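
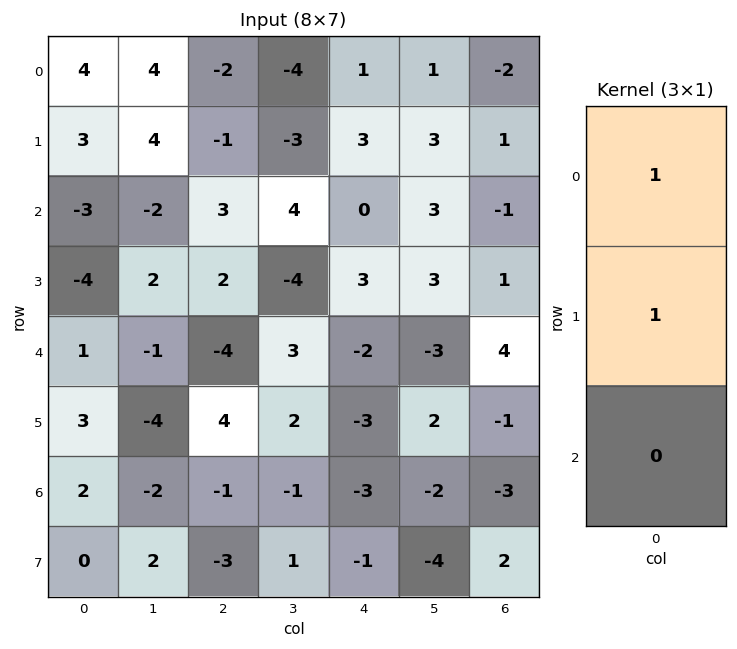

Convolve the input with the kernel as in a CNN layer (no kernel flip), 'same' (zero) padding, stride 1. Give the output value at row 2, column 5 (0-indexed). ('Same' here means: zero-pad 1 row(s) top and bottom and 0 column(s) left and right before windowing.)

6

The receptive field on the zero-padded input at this output position is [3 / 3 / 3]. Elementwise product with the kernel and sum: 3·1 + 3·1.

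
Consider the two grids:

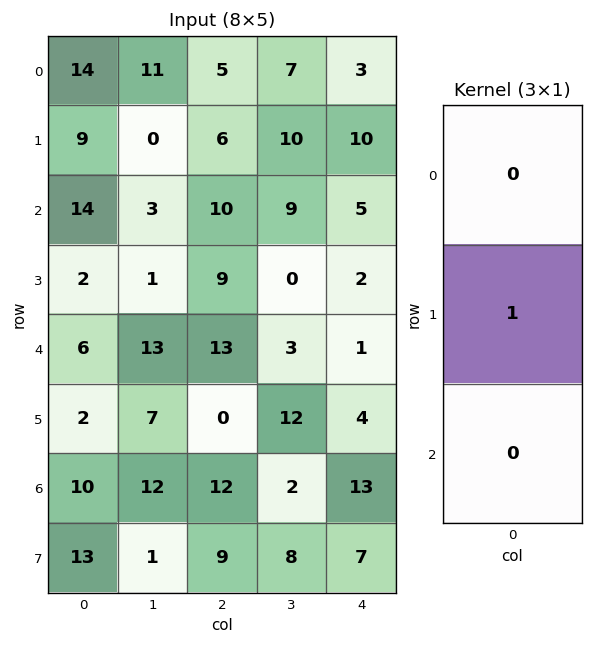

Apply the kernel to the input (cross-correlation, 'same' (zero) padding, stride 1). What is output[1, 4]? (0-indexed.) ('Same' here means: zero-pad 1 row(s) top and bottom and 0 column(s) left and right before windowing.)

The receptive field on the zero-padded input at this output position is [3 / 10 / 5]. Elementwise product with the kernel and sum: 10·1.

10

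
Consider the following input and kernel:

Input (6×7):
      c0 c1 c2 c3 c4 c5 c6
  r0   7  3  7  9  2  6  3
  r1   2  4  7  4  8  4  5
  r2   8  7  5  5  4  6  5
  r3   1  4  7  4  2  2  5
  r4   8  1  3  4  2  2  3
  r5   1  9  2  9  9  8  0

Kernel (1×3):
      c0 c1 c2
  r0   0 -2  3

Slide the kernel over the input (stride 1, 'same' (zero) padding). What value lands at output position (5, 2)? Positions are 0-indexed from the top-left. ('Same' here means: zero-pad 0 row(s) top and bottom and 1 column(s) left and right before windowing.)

23

The receptive field on the zero-padded input at this output position is [9 2 9]. Elementwise product with the kernel and sum: 2·-2 + 9·3.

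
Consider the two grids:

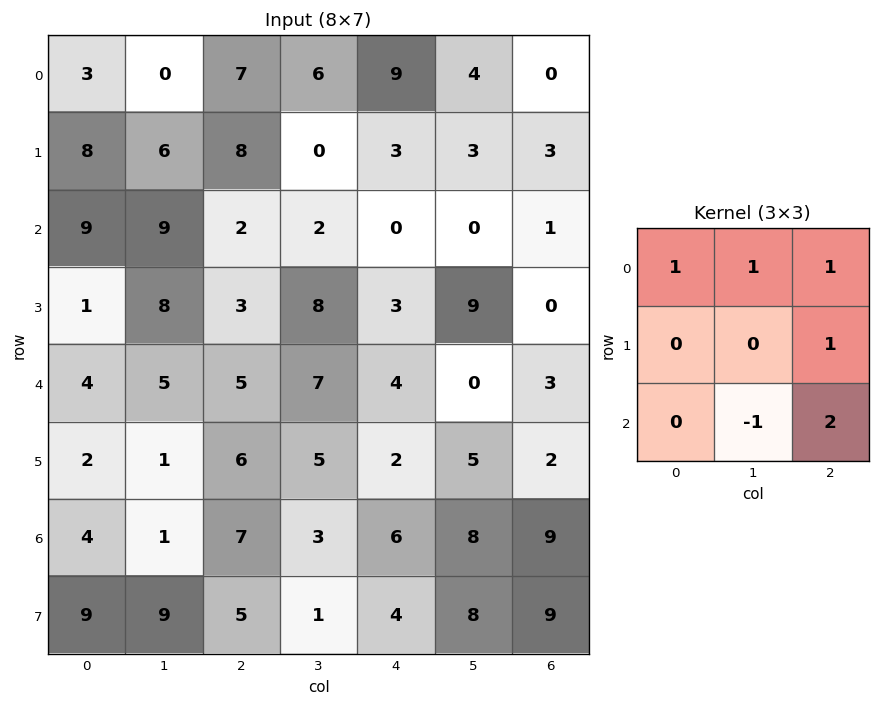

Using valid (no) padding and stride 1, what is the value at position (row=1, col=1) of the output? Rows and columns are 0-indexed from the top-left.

The receptive field on the input at this output position is [6 8 0 / 9 2 2 / 8 3 8]. Elementwise product with the kernel and sum: 6·1 + 8·1 + 0·1 + 2·1 + 3·-1 + 8·2.

29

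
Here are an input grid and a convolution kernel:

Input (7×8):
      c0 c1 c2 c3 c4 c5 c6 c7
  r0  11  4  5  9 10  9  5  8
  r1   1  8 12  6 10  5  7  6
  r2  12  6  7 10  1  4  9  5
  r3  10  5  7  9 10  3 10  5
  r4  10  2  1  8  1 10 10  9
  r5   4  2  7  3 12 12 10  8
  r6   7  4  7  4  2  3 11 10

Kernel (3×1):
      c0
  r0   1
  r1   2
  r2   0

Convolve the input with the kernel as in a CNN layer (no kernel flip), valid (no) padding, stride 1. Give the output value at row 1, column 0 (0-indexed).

The receptive field on the input at this output position is [1 / 12 / 10]. Elementwise product with the kernel and sum: 1·1 + 12·2.

25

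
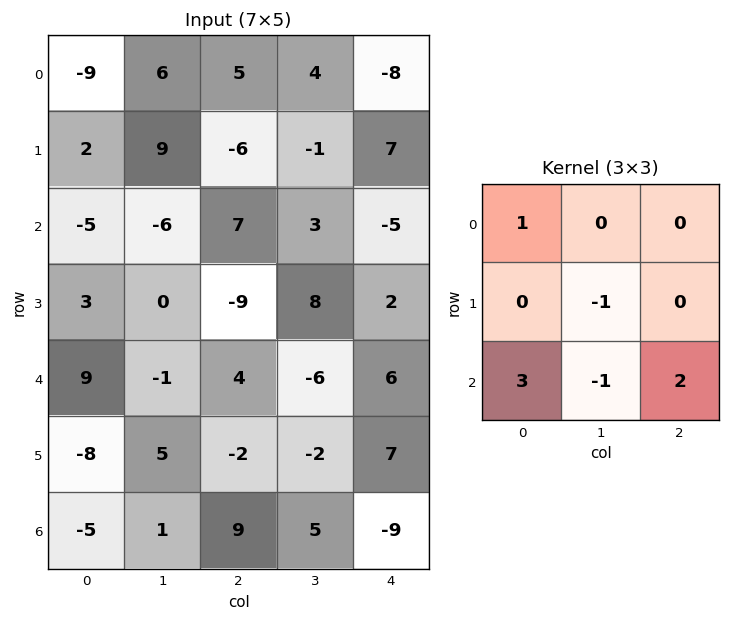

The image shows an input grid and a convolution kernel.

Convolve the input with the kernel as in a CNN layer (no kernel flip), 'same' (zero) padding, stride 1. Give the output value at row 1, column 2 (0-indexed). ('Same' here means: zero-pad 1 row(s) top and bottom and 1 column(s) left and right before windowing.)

The receptive field on the zero-padded input at this output position is [6 5 4 / 9 -6 -1 / -6 7 3]. Elementwise product with the kernel and sum: 6·1 + -6·-1 + -6·3 + 7·-1 + 3·2.

-7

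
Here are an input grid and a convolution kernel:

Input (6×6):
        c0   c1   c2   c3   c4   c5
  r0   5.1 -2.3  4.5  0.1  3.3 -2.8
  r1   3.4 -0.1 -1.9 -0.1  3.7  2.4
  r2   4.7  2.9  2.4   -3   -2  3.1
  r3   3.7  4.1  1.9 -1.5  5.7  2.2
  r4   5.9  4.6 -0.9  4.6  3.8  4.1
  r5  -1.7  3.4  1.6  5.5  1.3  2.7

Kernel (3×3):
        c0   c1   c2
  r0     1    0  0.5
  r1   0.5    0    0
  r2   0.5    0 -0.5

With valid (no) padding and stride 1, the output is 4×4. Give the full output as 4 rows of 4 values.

Output[0,0]: The receptive field on the input at this output position is [5.1 -2.3 4.5 / 3.4 -0.1 -1.9 / 4.7 2.9 2.4]. Elementwise product with the kernel and sum: 5.1·1 + 4.5·0.5 + 3.4·0.5 + 4.7·0.5 + 2.4·-0.5.
Output[0,1]: The receptive field on the input at this output position is [-2.3 4.5 0.1 / -0.1 -1.9 -0.1 / 2.9 2.4 -3]. Elementwise product with the kernel and sum: -2.3·1 + 0.1·0.5 + -0.1·0.5 + 2.9·0.5 + -3·-0.5.

10.2 0.65 7.4 -4.4
5.7 4.1 -0.75 -2.25
11.15 3.45 -0 -1.95
5.95 4.6 4.45 3.3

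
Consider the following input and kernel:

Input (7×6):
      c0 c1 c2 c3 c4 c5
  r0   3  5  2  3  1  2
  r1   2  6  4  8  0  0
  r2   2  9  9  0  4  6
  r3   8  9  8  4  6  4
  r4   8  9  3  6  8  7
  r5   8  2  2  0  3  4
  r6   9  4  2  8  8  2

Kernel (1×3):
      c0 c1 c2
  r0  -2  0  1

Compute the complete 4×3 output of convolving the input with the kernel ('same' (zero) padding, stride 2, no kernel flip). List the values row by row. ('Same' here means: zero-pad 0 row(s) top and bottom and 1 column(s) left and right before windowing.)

5 -7 -4
9 -18 6
9 -12 -5
4 0 -14

Output[0,0]: The receptive field on the zero-padded input at this output position is [0 3 5]. Elementwise product with the kernel and sum: 0·-2 + 5·1.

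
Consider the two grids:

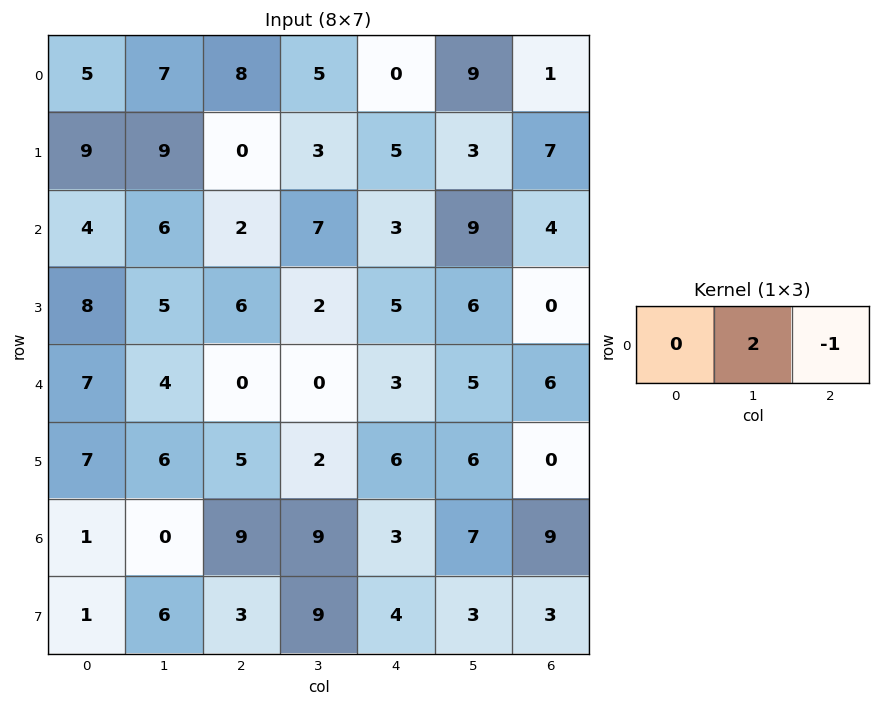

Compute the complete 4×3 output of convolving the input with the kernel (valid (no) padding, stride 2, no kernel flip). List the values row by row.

Output[0,0]: The receptive field on the input at this output position is [5 7 8]. Elementwise product with the kernel and sum: 7·2 + 8·-1.
Output[0,1]: The receptive field on the input at this output position is [8 5 0]. Elementwise product with the kernel and sum: 5·2 + 0·-1.

6 10 17
10 11 14
8 -3 4
-9 15 5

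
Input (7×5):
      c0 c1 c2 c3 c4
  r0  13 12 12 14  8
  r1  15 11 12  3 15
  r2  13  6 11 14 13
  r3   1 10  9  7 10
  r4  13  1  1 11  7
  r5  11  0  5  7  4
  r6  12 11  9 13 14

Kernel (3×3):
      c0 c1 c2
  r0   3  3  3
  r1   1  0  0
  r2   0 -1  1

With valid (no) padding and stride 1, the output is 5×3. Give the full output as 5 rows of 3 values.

131 128 113
126 82 104
91 113 119
78 81 76
54 43 63

Output[0,0]: The receptive field on the input at this output position is [13 12 12 / 15 11 12 / 13 6 11]. Elementwise product with the kernel and sum: 13·3 + 12·3 + 12·3 + 15·1 + 6·-1 + 11·1.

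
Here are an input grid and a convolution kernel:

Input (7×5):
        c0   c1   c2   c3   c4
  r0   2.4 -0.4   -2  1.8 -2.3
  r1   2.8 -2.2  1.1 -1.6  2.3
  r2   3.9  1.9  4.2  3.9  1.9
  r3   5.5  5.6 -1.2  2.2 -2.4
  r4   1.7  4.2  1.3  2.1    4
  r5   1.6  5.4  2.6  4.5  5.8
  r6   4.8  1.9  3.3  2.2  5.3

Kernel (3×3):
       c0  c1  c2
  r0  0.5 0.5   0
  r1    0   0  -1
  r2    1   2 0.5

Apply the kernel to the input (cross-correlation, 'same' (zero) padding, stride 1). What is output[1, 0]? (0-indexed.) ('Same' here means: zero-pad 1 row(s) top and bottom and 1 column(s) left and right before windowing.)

12.15

The receptive field on the zero-padded input at this output position is [0 2.4 -0.4 / 0 2.8 -2.2 / 0 3.9 1.9]. Elementwise product with the kernel and sum: 0·0.5 + 2.4·0.5 + -2.2·-1 + 0·1 + 3.9·2 + 1.9·0.5.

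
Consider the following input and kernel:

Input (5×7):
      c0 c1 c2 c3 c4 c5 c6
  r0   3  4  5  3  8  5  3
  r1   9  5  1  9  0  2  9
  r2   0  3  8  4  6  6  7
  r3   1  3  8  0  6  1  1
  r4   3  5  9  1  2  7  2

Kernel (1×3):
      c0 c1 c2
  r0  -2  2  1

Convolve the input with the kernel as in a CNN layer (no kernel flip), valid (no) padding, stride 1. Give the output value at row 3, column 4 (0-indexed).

-9

The receptive field on the input at this output position is [6 1 1]. Elementwise product with the kernel and sum: 6·-2 + 1·2 + 1·1.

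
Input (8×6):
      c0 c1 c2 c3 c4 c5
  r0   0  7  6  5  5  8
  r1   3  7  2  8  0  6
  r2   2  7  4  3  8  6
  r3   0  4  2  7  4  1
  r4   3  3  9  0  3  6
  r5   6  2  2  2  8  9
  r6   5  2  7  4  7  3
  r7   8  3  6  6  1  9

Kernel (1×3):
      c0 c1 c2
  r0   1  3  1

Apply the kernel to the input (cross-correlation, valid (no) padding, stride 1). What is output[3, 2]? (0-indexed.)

27

The receptive field on the input at this output position is [2 7 4]. Elementwise product with the kernel and sum: 2·1 + 7·3 + 4·1.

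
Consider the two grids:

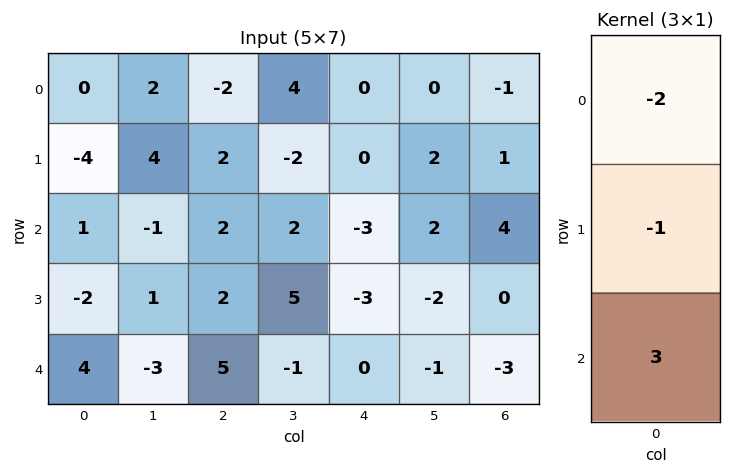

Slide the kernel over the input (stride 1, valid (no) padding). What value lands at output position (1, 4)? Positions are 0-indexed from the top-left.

-6

The receptive field on the input at this output position is [0 / -3 / -3]. Elementwise product with the kernel and sum: 0·-2 + -3·-1 + -3·3.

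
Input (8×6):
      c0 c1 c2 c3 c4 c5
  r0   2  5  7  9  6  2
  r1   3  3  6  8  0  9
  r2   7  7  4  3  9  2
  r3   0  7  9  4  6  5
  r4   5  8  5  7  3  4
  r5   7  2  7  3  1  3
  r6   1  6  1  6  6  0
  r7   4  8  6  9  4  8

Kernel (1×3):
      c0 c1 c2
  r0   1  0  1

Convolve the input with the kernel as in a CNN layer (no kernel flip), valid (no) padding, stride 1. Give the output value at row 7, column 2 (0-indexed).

The receptive field on the input at this output position is [6 9 4]. Elementwise product with the kernel and sum: 6·1 + 4·1.

10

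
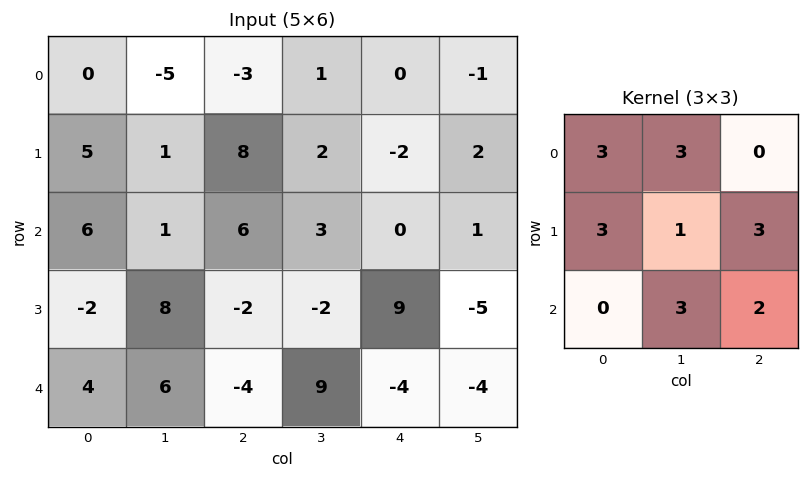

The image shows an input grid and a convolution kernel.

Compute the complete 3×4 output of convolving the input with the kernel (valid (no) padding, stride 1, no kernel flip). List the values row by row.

40 17 23 15
75 35 63 29
27 43 65 -23

Output[0,0]: The receptive field on the input at this output position is [0 -5 -3 / 5 1 8 / 6 1 6]. Elementwise product with the kernel and sum: 0·3 + -5·3 + 5·3 + 1·1 + 8·3 + 1·3 + 6·2.
Output[0,1]: The receptive field on the input at this output position is [-5 -3 1 / 1 8 2 / 1 6 3]. Elementwise product with the kernel and sum: -5·3 + -3·3 + 1·3 + 8·1 + 2·3 + 6·3 + 3·2.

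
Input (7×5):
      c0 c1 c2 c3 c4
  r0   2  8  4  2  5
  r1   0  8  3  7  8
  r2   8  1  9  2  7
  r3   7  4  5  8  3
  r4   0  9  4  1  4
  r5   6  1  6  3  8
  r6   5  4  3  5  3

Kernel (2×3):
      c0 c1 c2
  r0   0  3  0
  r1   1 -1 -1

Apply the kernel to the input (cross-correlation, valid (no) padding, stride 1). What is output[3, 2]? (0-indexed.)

23

The receptive field on the input at this output position is [5 8 3 / 4 1 4]. Elementwise product with the kernel and sum: 8·3 + 4·1 + 1·-1 + 4·-1.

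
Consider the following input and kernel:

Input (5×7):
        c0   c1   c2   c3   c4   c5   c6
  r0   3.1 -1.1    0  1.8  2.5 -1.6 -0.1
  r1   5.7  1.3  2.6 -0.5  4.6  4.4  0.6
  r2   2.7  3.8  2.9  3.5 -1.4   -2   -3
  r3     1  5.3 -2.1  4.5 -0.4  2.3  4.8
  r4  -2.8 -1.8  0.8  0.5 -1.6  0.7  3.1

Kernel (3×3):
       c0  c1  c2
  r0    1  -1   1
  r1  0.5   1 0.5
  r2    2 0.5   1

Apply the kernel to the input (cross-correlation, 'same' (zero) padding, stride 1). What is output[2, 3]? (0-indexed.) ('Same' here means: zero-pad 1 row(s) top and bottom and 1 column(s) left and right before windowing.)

9.6

The receptive field on the zero-padded input at this output position is [2.6 -0.5 4.6 / 2.9 3.5 -1.4 / -2.1 4.5 -0.4]. Elementwise product with the kernel and sum: 2.6·1 + -0.5·-1 + 4.6·1 + 2.9·0.5 + 3.5·1 + -1.4·0.5 + -2.1·2 + 4.5·0.5 + -0.4·1.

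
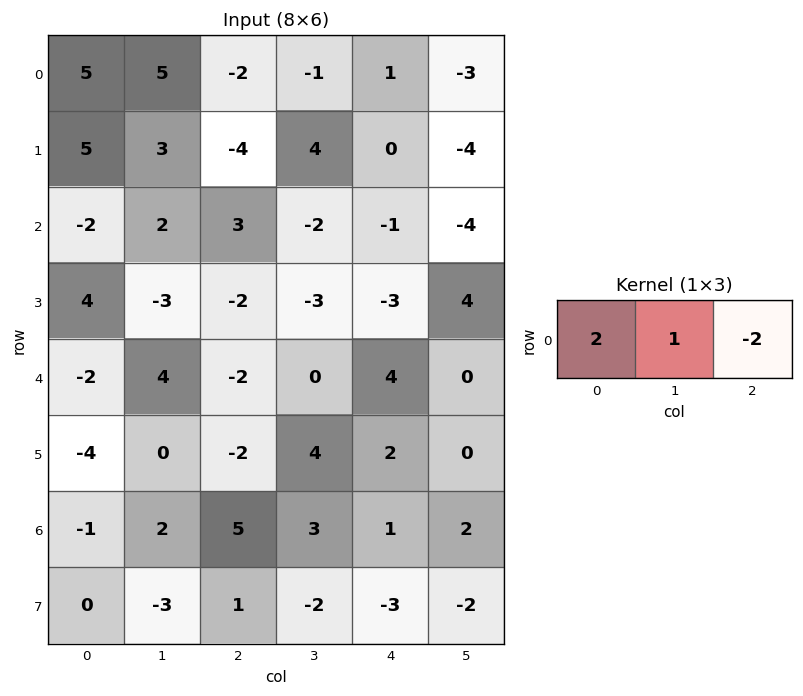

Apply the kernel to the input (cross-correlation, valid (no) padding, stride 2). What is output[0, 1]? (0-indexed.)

-7

The receptive field on the input at this output position is [-2 -1 1]. Elementwise product with the kernel and sum: -2·2 + -1·1 + 1·-2.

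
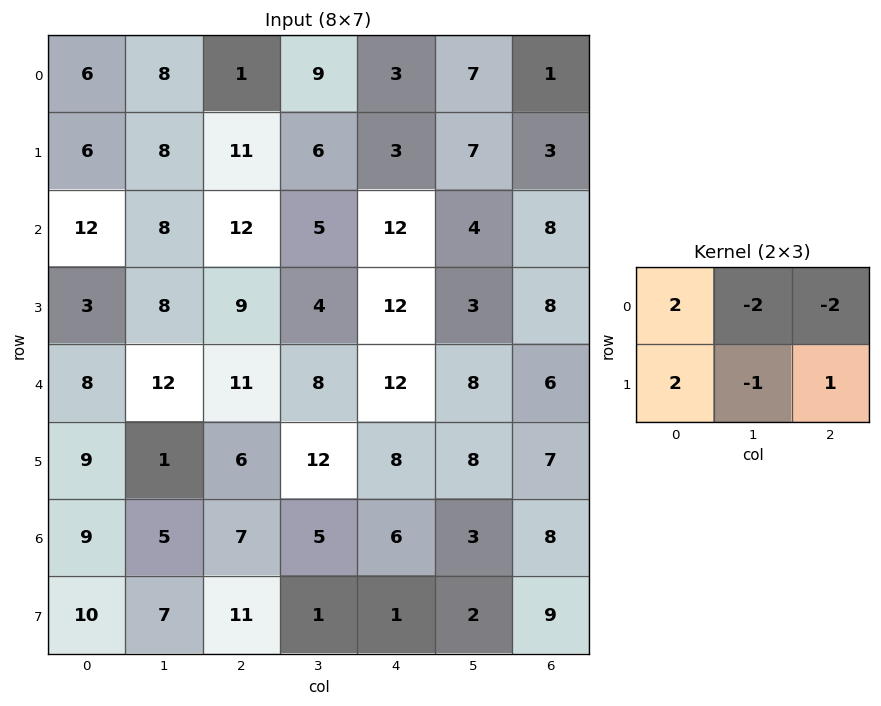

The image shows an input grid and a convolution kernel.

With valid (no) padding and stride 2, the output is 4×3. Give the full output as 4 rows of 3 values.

Output[0,0]: The receptive field on the input at this output position is [6 8 1 / 6 8 11]. Elementwise product with the kernel and sum: 6·2 + 8·-2 + 1·-2 + 6·2 + 8·-1 + 11·1.

9 -3 -8
-9 16 29
-7 -10 11
18 14 -1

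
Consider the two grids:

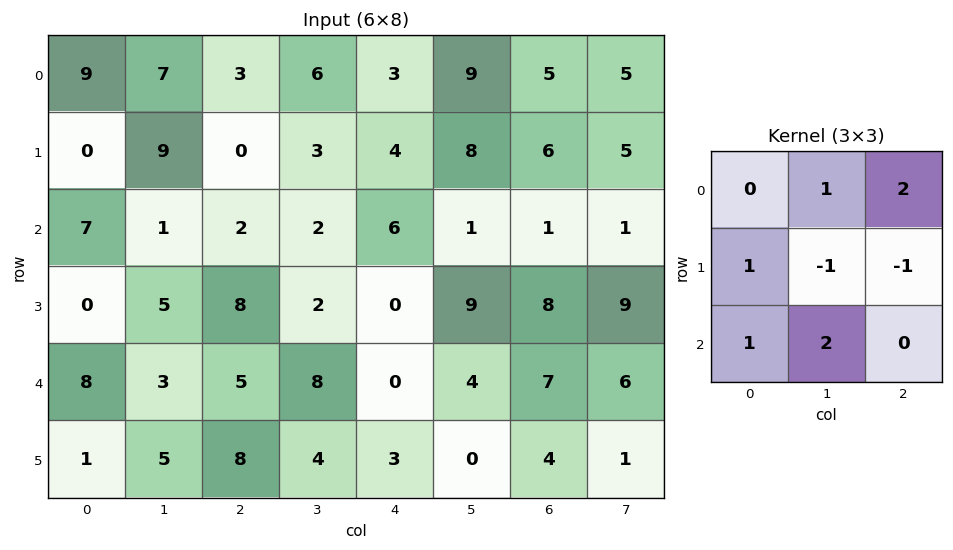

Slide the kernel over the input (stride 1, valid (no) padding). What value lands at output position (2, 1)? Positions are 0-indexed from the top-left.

14

The receptive field on the input at this output position is [1 2 2 / 5 8 2 / 3 5 8]. Elementwise product with the kernel and sum: 2·1 + 2·2 + 5·1 + 8·-1 + 2·-1 + 3·1 + 5·2.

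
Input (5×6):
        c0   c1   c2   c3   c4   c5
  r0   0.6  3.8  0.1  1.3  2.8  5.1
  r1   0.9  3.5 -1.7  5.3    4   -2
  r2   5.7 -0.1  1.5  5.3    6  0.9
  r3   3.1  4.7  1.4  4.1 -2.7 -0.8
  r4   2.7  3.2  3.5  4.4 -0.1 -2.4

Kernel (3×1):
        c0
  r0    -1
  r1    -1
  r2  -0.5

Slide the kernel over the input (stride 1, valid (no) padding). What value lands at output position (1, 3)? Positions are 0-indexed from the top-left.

The receptive field on the input at this output position is [5.3 / 5.3 / 4.1]. Elementwise product with the kernel and sum: 5.3·-1 + 5.3·-1 + 4.1·-0.5.

-12.65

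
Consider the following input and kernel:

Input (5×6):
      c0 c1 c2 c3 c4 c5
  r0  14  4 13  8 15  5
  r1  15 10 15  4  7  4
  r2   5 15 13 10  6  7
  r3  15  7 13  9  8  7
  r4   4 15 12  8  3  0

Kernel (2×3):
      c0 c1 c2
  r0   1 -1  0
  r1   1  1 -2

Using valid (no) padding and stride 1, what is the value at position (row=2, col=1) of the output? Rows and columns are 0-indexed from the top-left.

4

The receptive field on the input at this output position is [15 13 10 / 7 13 9]. Elementwise product with the kernel and sum: 15·1 + 13·-1 + 7·1 + 13·1 + 9·-2.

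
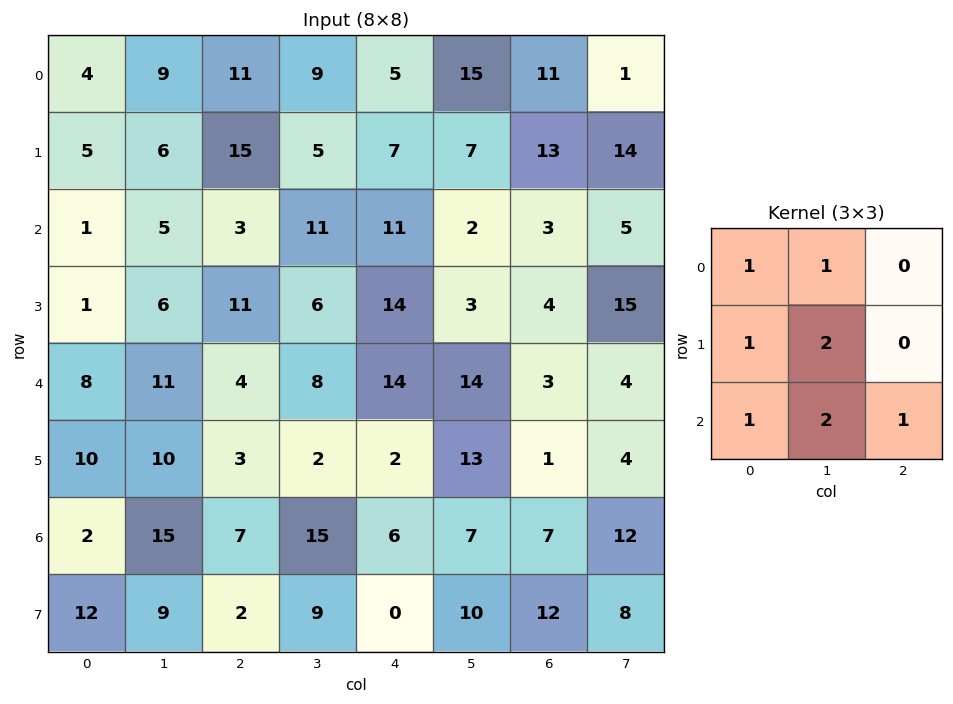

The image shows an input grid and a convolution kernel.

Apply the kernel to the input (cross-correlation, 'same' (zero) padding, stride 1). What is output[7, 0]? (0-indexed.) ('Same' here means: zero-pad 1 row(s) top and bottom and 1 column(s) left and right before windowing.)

26

The receptive field on the zero-padded input at this output position is [0 2 15 / 0 12 9 / 0 0 0]. Elementwise product with the kernel and sum: 0·1 + 2·1 + 0·1 + 12·2 + 0·1 + 0·2 + 0·1.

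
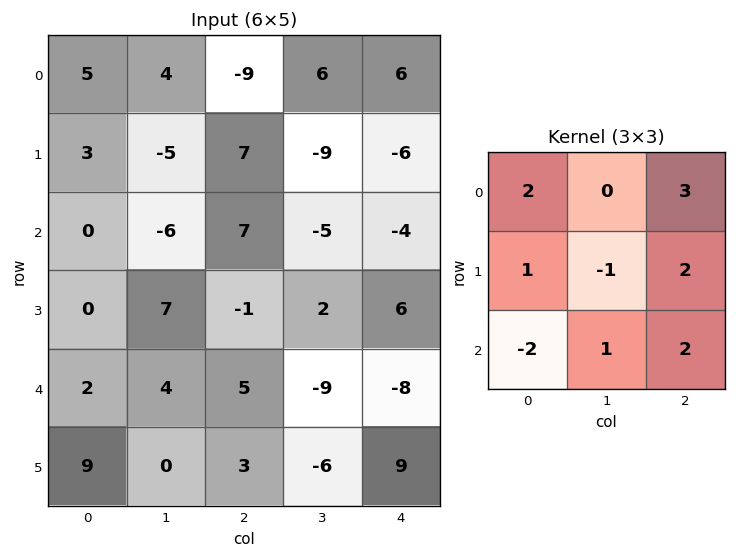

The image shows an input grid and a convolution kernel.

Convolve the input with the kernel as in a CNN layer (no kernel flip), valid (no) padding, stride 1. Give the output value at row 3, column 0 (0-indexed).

-7

The receptive field on the input at this output position is [0 7 -1 / 2 4 5 / 9 0 3]. Elementwise product with the kernel and sum: 0·2 + -1·3 + 2·1 + 4·-1 + 5·2 + 9·-2 + 0·1 + 3·2.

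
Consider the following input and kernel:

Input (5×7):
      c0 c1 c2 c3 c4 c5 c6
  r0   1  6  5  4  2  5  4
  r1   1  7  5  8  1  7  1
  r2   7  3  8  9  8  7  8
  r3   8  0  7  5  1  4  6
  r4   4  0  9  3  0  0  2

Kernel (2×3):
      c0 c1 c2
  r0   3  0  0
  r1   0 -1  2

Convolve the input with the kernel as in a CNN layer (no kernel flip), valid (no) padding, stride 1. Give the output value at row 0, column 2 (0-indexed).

9

The receptive field on the input at this output position is [5 4 2 / 5 8 1]. Elementwise product with the kernel and sum: 5·3 + 8·-1 + 1·2.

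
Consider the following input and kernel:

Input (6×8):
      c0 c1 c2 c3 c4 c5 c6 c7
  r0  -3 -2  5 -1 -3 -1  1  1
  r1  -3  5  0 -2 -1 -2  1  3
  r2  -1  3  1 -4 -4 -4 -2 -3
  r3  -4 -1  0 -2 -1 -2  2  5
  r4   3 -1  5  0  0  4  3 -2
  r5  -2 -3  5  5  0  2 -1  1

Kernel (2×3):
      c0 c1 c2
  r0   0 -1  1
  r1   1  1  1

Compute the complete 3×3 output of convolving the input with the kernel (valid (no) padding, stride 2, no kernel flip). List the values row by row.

Output[0,0]: The receptive field on the input at this output position is [-3 -2 5 / -3 5 0]. Elementwise product with the kernel and sum: -2·-1 + 5·1 + -3·1 + 5·1 + 0·1.

9 -5 0
-7 -3 1
6 10 0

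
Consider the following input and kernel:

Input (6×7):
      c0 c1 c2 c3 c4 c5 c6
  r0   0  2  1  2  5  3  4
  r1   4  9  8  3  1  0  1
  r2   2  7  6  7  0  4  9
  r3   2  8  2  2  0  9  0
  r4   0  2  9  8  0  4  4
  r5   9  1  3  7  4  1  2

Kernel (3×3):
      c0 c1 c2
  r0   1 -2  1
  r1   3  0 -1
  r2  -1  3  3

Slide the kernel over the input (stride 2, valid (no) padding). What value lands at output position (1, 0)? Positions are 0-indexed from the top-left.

The receptive field on the input at this output position is [2 7 6 / 2 8 2 / 0 2 9]. Elementwise product with the kernel and sum: 2·1 + 7·-2 + 6·1 + 2·3 + 2·-1 + 0·-1 + 2·3 + 9·3.

31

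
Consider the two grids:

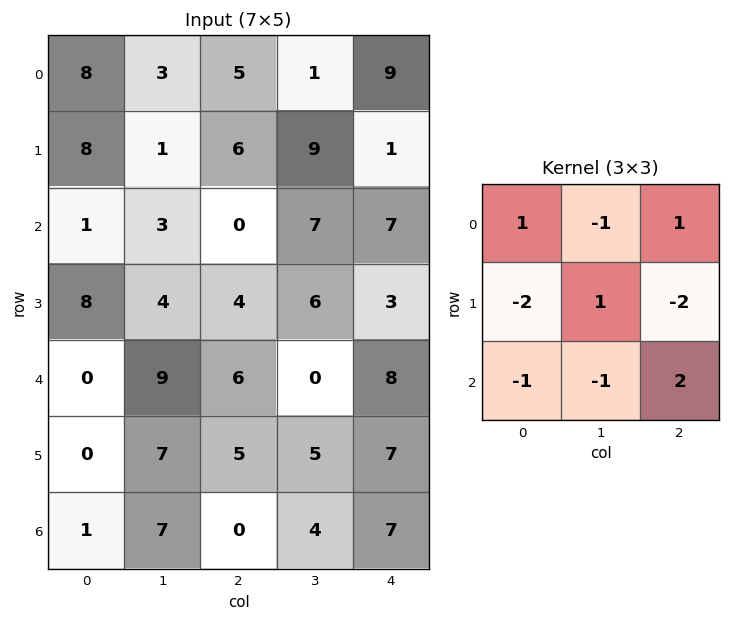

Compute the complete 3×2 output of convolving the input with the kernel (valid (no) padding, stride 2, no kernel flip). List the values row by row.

Output[0,0]: The receptive field on the input at this output position is [8 3 5 / 8 1 6 / 1 3 0]. Elementwise product with the kernel and sum: 8·1 + 3·-1 + 5·1 + 8·-2 + 1·1 + 6·-2 + 1·-1 + 3·-1 + 0·2.

-21 15
-19 2
-14 5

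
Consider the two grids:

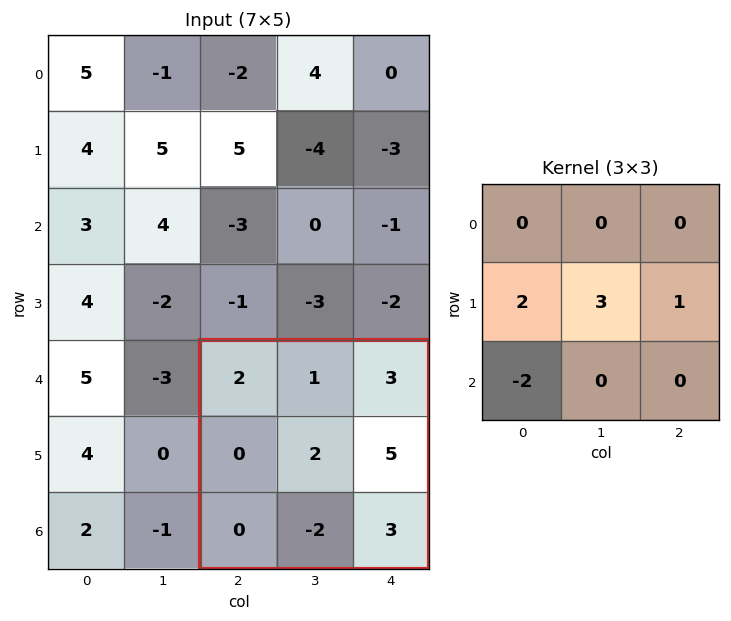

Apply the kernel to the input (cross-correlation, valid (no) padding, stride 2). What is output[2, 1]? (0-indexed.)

The receptive field on the input at this output position is [2 1 3 / 0 2 5 / 0 -2 3]. Elementwise product with the kernel and sum: 0·2 + 2·3 + 5·1 + 0·-2.

11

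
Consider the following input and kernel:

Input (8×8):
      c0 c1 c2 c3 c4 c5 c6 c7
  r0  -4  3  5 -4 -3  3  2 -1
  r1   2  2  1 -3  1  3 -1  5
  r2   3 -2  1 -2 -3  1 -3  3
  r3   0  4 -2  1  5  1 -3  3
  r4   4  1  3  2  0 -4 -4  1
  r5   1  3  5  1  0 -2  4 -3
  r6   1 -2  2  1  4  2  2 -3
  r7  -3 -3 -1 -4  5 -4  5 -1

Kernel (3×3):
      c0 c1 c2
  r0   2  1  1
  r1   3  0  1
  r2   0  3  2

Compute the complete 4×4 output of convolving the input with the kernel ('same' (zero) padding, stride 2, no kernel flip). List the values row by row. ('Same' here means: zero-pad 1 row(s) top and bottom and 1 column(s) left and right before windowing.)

13 2 0 15
10 -10 10 13
14 29 6 -3
-13 -4 12 13

Output[0,0]: The receptive field on the zero-padded input at this output position is [0 0 0 / 0 -4 3 / 0 2 2]. Elementwise product with the kernel and sum: 0·2 + 0·1 + 0·1 + 0·3 + 3·1 + 2·3 + 2·2.
Output[0,1]: The receptive field on the zero-padded input at this output position is [0 0 0 / 3 5 -4 / 2 1 -3]. Elementwise product with the kernel and sum: 0·2 + 0·1 + 0·1 + 3·3 + -4·1 + 1·3 + -3·2.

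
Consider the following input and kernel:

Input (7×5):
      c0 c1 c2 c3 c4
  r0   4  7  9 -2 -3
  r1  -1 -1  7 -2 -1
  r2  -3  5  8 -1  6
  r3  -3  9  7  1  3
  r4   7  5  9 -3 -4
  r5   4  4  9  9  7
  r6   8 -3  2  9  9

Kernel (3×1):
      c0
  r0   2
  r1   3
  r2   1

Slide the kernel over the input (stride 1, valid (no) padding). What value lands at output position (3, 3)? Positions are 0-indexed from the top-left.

The receptive field on the input at this output position is [1 / -3 / 9]. Elementwise product with the kernel and sum: 1·2 + -3·3 + 9·1.

2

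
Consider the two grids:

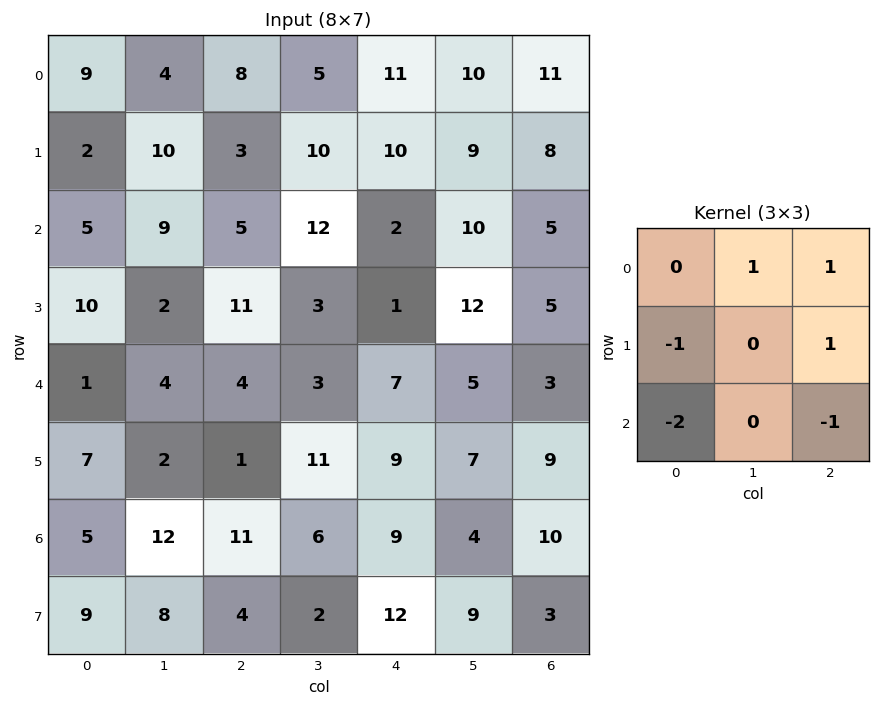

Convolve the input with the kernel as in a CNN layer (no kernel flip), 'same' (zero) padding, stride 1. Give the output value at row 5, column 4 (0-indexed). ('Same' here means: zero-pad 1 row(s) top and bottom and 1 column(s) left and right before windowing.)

The receptive field on the zero-padded input at this output position is [3 7 5 / 11 9 7 / 6 9 4]. Elementwise product with the kernel and sum: 7·1 + 5·1 + 11·-1 + 7·1 + 6·-2 + 4·-1.

-8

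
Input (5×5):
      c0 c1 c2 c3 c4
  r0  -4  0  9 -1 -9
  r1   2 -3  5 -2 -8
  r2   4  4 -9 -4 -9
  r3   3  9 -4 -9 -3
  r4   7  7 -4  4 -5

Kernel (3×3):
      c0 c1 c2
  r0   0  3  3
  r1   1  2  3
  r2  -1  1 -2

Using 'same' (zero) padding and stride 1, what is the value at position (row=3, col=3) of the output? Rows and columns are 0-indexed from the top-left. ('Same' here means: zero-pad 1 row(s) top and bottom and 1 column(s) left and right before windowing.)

The receptive field on the zero-padded input at this output position is [-9 -4 -9 / -4 -9 -3 / -4 4 -5]. Elementwise product with the kernel and sum: -4·3 + -9·3 + -4·1 + -9·2 + -3·3 + -4·-1 + 4·1 + -5·-2.

-52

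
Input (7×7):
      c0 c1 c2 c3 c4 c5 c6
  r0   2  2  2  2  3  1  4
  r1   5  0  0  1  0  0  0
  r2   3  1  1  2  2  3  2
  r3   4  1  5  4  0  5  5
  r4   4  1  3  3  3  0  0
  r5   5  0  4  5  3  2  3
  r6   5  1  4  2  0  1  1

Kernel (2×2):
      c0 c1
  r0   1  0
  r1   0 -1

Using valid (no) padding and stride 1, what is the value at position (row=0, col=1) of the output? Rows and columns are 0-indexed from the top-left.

2

The receptive field on the input at this output position is [2 2 / 0 0]. Elementwise product with the kernel and sum: 2·1 + 0·-1.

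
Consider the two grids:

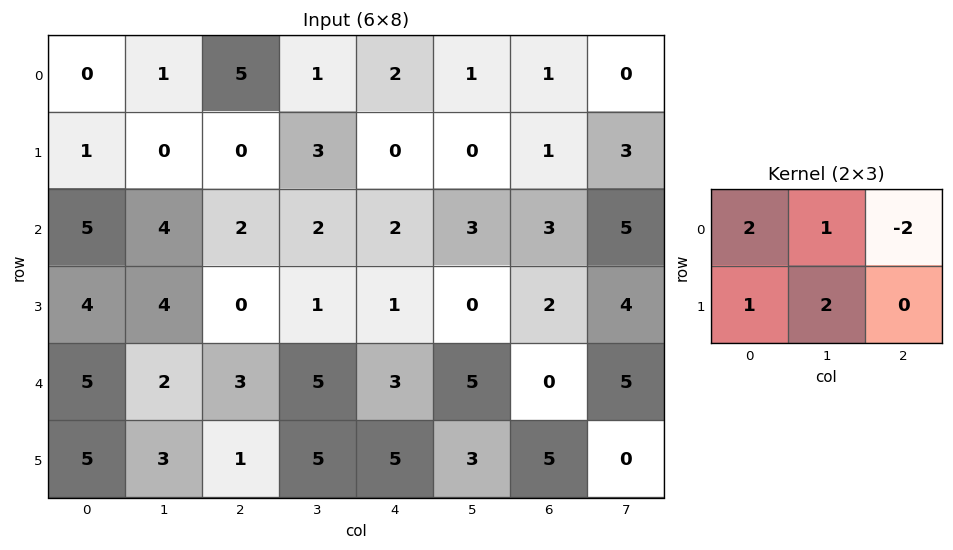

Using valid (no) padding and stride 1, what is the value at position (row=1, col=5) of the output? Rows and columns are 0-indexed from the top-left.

The receptive field on the input at this output position is [0 1 3 / 3 3 5]. Elementwise product with the kernel and sum: 0·2 + 1·1 + 3·-2 + 3·1 + 3·2.

4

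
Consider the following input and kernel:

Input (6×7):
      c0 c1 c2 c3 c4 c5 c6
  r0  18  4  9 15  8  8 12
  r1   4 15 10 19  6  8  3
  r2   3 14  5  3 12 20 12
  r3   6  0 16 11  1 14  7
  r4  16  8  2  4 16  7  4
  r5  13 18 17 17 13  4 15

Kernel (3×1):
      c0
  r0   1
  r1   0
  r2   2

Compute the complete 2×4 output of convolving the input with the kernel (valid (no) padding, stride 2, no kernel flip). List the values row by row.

24 19 32 36
35 9 44 20

Output[0,0]: The receptive field on the input at this output position is [18 / 4 / 3]. Elementwise product with the kernel and sum: 18·1 + 3·2.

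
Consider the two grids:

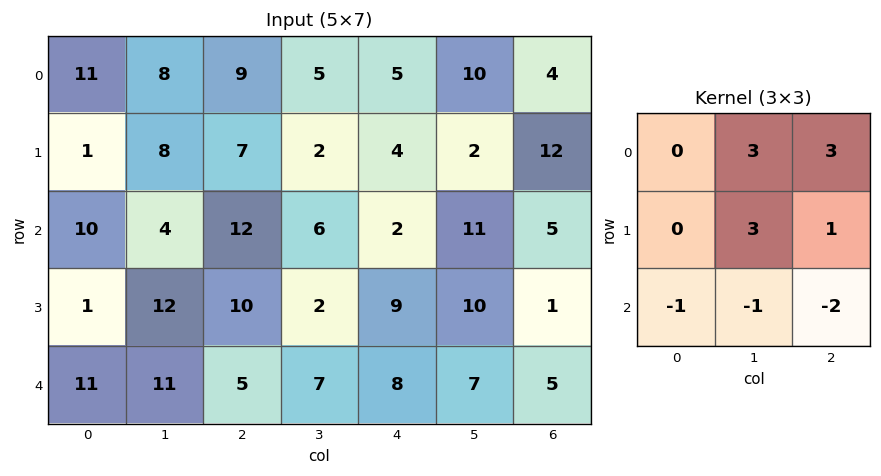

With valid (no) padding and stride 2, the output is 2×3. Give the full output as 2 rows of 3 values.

44 18 37
62 11 54

Output[0,0]: The receptive field on the input at this output position is [11 8 9 / 1 8 7 / 10 4 12]. Elementwise product with the kernel and sum: 8·3 + 9·3 + 8·3 + 7·1 + 10·-1 + 4·-1 + 12·-2.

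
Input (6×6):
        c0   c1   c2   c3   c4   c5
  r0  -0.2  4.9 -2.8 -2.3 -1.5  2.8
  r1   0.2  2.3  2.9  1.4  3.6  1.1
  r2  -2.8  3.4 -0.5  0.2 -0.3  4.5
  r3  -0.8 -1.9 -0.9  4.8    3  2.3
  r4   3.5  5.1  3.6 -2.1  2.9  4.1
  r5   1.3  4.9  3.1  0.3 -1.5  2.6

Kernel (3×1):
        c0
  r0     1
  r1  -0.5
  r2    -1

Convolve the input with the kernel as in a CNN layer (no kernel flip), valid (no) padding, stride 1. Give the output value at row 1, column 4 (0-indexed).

0.75

The receptive field on the input at this output position is [3.6 / -0.3 / 3]. Elementwise product with the kernel and sum: 3.6·1 + -0.3·-0.5 + 3·-1.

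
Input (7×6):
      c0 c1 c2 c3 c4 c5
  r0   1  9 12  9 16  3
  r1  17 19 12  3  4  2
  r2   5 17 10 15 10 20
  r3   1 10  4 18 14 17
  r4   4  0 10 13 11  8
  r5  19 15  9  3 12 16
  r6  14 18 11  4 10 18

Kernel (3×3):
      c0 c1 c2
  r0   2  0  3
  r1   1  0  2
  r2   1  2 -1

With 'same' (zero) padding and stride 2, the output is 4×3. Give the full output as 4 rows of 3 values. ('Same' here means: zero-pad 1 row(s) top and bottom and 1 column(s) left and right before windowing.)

33 67 24
83 94 96
53 130 127
81 65 94

Output[0,0]: The receptive field on the zero-padded input at this output position is [0 0 0 / 0 1 9 / 0 17 19]. Elementwise product with the kernel and sum: 0·2 + 0·3 + 0·1 + 9·2 + 0·1 + 17·2 + 19·-1.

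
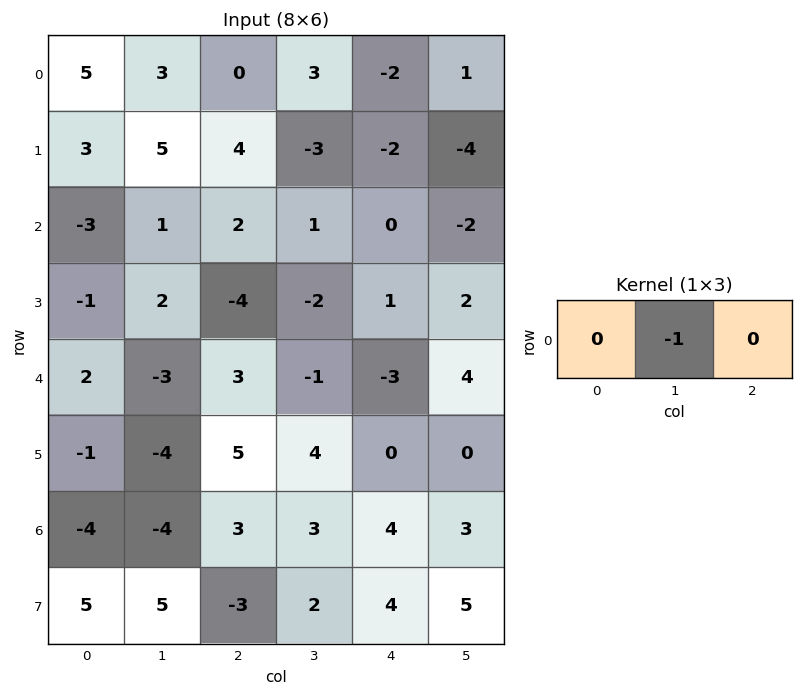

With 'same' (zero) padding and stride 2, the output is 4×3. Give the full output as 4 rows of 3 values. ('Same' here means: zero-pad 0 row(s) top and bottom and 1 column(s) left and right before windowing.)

Output[0,0]: The receptive field on the zero-padded input at this output position is [0 5 3]. Elementwise product with the kernel and sum: 5·-1.
Output[0,1]: The receptive field on the zero-padded input at this output position is [3 0 3]. Elementwise product with the kernel and sum: 0·-1.

-5 0 2
3 -2 0
-2 -3 3
4 -3 -4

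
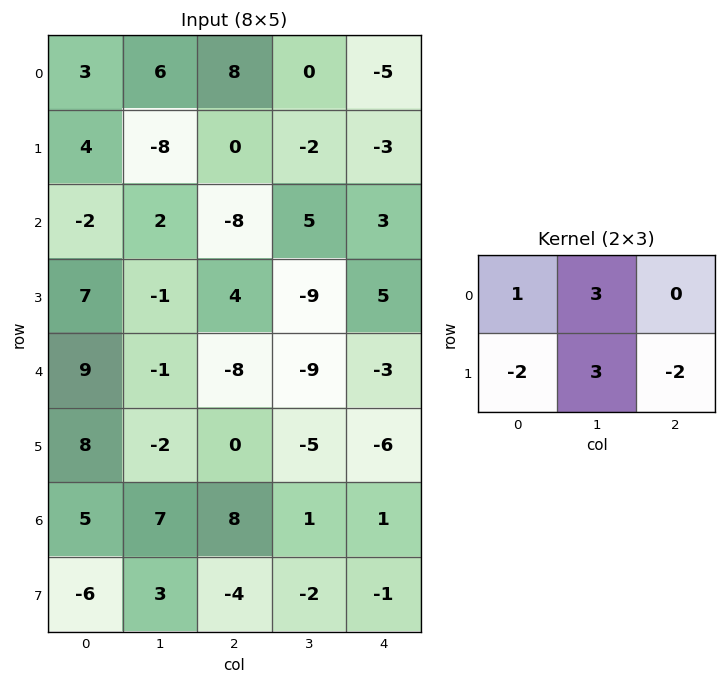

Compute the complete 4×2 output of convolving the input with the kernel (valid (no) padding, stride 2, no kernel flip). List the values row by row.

Output[0,0]: The receptive field on the input at this output position is [3 6 8 / 4 -8 0]. Elementwise product with the kernel and sum: 3·1 + 6·3 + 4·-2 + -8·3 + 0·-2.

-11 8
-21 -38
-16 -38
55 15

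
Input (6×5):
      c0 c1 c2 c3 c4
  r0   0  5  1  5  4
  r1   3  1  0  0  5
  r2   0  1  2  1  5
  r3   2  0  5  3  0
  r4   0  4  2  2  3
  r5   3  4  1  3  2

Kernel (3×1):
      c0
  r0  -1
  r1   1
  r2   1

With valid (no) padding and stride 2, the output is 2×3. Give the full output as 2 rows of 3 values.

3 1 6
2 5 -2

Output[0,0]: The receptive field on the input at this output position is [0 / 3 / 0]. Elementwise product with the kernel and sum: 0·-1 + 3·1 + 0·1.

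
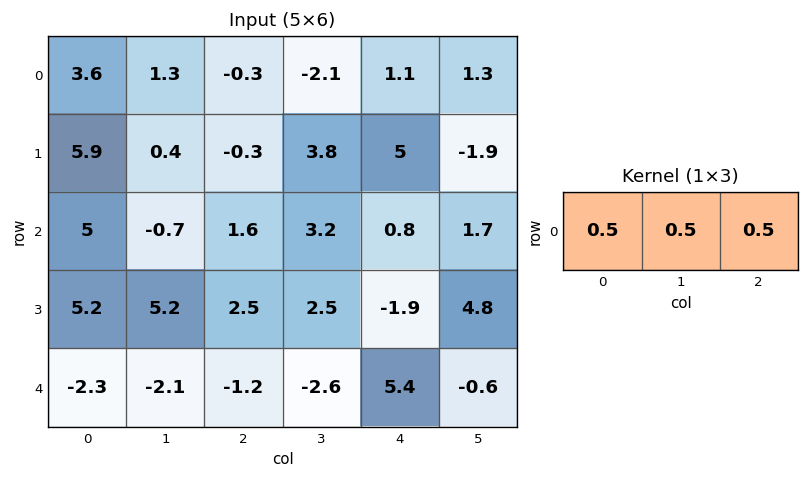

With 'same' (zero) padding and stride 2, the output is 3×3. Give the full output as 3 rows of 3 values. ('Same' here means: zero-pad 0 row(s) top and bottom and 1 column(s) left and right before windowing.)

2.45 -0.55 0.15
2.15 2.05 2.85
-2.2 -2.95 1.1

Output[0,0]: The receptive field on the zero-padded input at this output position is [0 3.6 1.3]. Elementwise product with the kernel and sum: 0·0.5 + 3.6·0.5 + 1.3·0.5.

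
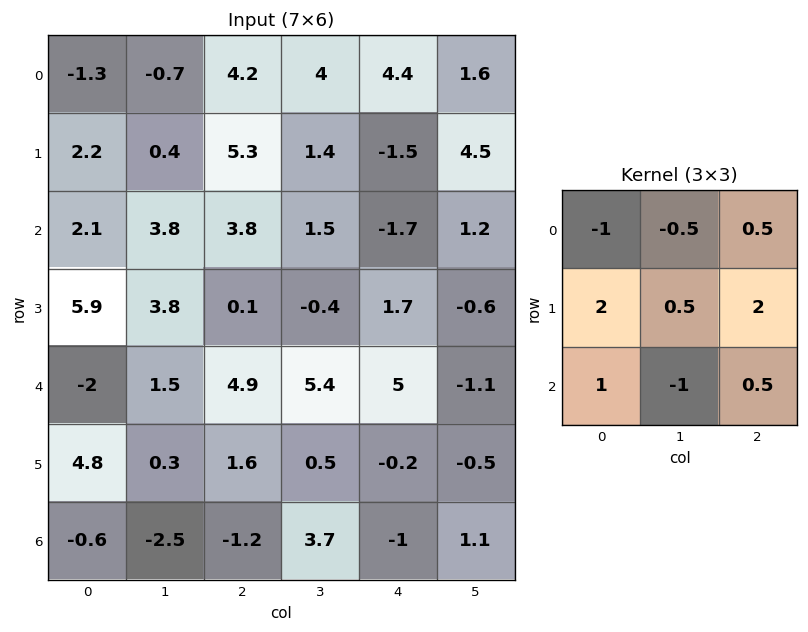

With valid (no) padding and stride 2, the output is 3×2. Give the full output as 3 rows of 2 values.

Output[0,0]: The receptive field on the input at this output position is [-1.3 -0.7 4.2 / 2.2 0.4 5.3 / 2.1 3.8 3.8]. Elementwise product with the kernel and sum: -1.3·-1 + -0.7·-0.5 + 4.2·0.5 + 2.2·2 + 0.4·0.5 + 5.3·2 + 2.1·1 + 3.8·-1 + 3.8·0.5.

19.15 5.75
10.75 0
17.95 -7.45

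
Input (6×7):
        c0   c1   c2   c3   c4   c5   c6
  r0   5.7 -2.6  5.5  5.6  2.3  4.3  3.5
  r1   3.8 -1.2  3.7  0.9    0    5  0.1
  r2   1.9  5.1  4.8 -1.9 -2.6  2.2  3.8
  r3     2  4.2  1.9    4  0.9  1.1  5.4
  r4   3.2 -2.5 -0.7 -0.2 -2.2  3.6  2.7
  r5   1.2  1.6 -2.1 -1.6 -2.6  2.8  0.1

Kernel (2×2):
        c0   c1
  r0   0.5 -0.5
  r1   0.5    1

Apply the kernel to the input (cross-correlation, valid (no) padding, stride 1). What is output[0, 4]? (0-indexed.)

4

The receptive field on the input at this output position is [2.3 4.3 / 0 5]. Elementwise product with the kernel and sum: 2.3·0.5 + 4.3·-0.5 + 0·0.5 + 5·1.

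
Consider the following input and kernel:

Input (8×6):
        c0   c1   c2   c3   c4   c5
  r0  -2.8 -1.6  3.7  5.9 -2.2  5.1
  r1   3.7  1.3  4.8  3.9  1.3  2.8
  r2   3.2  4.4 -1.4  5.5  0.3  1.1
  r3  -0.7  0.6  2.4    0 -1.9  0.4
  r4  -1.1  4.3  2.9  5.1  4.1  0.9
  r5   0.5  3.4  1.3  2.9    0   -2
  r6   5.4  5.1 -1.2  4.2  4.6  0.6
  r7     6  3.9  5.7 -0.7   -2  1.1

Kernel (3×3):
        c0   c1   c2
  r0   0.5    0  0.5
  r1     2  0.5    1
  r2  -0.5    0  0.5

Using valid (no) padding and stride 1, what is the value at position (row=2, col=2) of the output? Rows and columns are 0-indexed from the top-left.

2.95

The receptive field on the input at this output position is [-1.4 5.5 0.3 / 2.4 0 -1.9 / 2.9 5.1 4.1]. Elementwise product with the kernel and sum: -1.4·0.5 + 0.3·0.5 + 2.4·2 + 0·0.5 + -1.9·1 + 2.9·-0.5 + 4.1·0.5.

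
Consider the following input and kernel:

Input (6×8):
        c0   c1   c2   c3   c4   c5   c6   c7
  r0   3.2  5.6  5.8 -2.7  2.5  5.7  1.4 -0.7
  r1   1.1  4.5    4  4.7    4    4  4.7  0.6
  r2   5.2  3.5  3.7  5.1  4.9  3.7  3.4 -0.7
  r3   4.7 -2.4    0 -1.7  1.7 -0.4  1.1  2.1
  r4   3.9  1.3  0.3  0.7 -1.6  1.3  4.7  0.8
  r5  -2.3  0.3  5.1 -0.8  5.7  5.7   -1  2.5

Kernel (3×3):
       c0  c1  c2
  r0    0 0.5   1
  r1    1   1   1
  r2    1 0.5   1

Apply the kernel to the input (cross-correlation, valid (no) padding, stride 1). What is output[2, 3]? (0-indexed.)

The receptive field on the input at this output position is [5.1 4.9 3.7 / -1.7 1.7 -0.4 / 0.7 -1.6 1.3]. Elementwise product with the kernel and sum: 4.9·0.5 + 3.7·1 + -1.7·1 + 1.7·1 + -0.4·1 + 0.7·1 + -1.6·0.5 + 1.3·1.

6.95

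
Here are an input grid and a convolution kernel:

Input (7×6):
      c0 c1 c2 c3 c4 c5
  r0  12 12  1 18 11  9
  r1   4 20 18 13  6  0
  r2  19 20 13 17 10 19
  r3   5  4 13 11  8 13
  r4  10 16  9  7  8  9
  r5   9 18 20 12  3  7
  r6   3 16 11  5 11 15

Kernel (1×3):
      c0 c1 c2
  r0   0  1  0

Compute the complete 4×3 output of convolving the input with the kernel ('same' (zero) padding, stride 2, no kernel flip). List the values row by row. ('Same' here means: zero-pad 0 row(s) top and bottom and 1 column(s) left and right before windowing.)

Output[0,0]: The receptive field on the zero-padded input at this output position is [0 12 12]. Elementwise product with the kernel and sum: 12·1.

12 1 11
19 13 10
10 9 8
3 11 11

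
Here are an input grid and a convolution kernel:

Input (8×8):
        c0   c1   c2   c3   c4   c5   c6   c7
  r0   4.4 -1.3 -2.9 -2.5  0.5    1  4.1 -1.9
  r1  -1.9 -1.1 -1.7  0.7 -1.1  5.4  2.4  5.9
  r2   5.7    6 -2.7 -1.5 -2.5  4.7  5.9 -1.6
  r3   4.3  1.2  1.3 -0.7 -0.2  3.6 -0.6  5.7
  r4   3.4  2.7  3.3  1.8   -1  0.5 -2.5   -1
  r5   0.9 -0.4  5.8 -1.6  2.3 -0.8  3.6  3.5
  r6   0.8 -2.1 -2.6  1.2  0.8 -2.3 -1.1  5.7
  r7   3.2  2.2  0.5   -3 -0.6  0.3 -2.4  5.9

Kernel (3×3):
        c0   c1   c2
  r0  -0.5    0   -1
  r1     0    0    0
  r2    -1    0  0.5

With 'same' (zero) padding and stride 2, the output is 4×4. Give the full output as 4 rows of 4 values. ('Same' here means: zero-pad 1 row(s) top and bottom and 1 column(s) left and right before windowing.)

-0.55 1.45 2 -2.45
1.7 -1.7 -3.25 -9.35
-1.4 -0.3 -2.05 -4.95
1.5 -1.9 4.75 -0.45

Output[0,0]: The receptive field on the zero-padded input at this output position is [0 0 0 / 0 4.4 -1.3 / 0 -1.9 -1.1]. Elementwise product with the kernel and sum: 0·-0.5 + 0·-1 + 0·-1 + -1.1·0.5.
Output[0,1]: The receptive field on the zero-padded input at this output position is [0 0 0 / -1.3 -2.9 -2.5 / -1.1 -1.7 0.7]. Elementwise product with the kernel and sum: 0·-0.5 + 0·-1 + -1.1·-1 + 0.7·0.5.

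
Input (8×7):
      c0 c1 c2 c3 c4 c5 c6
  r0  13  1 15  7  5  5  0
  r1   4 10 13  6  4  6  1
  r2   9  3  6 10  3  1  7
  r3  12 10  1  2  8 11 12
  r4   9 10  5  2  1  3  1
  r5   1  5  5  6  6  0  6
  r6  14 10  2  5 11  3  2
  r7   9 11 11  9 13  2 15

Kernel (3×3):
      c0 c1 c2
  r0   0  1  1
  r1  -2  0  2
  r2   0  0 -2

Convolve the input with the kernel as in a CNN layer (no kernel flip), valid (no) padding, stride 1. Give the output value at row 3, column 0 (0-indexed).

The receptive field on the input at this output position is [12 10 1 / 9 10 5 / 1 5 5]. Elementwise product with the kernel and sum: 10·1 + 1·1 + 9·-2 + 5·2 + 5·-2.

-7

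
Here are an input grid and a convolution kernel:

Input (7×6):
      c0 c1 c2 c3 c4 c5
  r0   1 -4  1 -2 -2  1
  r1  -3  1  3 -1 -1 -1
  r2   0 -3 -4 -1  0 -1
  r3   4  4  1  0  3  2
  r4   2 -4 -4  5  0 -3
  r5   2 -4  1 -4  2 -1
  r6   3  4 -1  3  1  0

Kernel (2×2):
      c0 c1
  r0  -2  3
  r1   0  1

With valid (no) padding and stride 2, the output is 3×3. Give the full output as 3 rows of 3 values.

Output[0,0]: The receptive field on the input at this output position is [1 -4 / -3 1]. Elementwise product with the kernel and sum: 1·-2 + -4·3 + 1·1.

-13 -9 6
-5 5 -1
-20 19 -10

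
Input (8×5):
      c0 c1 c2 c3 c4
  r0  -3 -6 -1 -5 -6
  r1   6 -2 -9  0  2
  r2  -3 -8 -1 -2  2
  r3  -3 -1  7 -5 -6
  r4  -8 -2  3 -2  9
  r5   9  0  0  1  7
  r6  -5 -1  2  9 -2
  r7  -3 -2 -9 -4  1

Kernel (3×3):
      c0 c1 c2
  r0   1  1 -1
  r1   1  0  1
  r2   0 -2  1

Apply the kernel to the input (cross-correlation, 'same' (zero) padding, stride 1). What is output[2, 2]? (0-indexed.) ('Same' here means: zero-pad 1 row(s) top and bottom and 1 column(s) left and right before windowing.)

The receptive field on the zero-padded input at this output position is [-2 -9 0 / -8 -1 -2 / -1 7 -5]. Elementwise product with the kernel and sum: -2·1 + -9·1 + 0·-1 + -8·1 + -2·1 + 7·-2 + -5·1.

-40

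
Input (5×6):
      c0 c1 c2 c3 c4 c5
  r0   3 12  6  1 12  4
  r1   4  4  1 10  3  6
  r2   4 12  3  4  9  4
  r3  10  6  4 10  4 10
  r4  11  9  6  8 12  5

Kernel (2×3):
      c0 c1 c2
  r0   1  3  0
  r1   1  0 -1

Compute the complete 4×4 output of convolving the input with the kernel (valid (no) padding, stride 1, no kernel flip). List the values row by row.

42 24 7 41
17 15 25 19
46 17 15 31
33 19 28 25

Output[0,0]: The receptive field on the input at this output position is [3 12 6 / 4 4 1]. Elementwise product with the kernel and sum: 3·1 + 12·3 + 4·1 + 1·-1.
Output[0,1]: The receptive field on the input at this output position is [12 6 1 / 4 1 10]. Elementwise product with the kernel and sum: 12·1 + 6·3 + 4·1 + 10·-1.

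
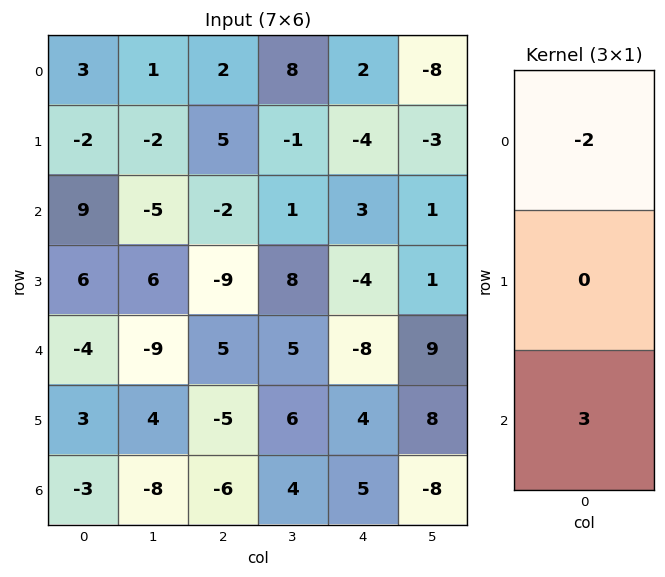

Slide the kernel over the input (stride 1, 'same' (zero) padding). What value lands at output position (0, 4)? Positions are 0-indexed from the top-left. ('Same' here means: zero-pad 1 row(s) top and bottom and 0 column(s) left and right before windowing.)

The receptive field on the zero-padded input at this output position is [0 / 2 / -4]. Elementwise product with the kernel and sum: 0·-2 + -4·3.

-12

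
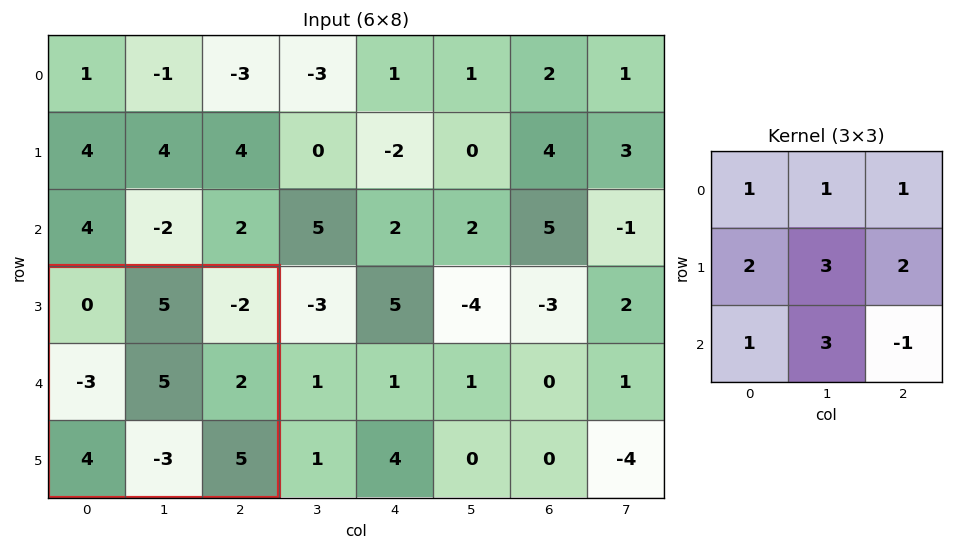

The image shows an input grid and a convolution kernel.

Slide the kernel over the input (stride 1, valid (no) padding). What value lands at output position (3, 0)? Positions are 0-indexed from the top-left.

The receptive field on the input at this output position is [0 5 -2 / -3 5 2 / 4 -3 5]. Elementwise product with the kernel and sum: 0·1 + 5·1 + -2·1 + -3·2 + 5·3 + 2·2 + 4·1 + -3·3 + 5·-1.

6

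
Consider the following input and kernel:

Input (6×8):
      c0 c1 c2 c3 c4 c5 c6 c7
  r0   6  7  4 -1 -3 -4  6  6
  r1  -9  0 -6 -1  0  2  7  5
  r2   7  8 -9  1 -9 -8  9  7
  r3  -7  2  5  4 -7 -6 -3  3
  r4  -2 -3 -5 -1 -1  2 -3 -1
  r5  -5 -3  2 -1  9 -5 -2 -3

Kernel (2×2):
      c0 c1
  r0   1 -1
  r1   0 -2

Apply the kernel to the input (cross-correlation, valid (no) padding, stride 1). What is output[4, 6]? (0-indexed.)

4

The receptive field on the input at this output position is [-3 -1 / -2 -3]. Elementwise product with the kernel and sum: -3·1 + -1·-1 + -3·-2.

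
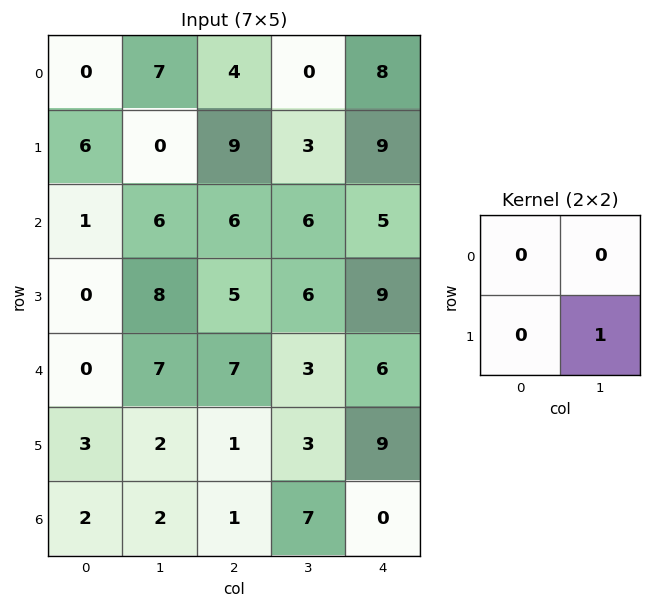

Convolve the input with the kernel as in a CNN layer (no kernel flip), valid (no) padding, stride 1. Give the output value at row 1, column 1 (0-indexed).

6

The receptive field on the input at this output position is [0 9 / 6 6]. Elementwise product with the kernel and sum: 6·1.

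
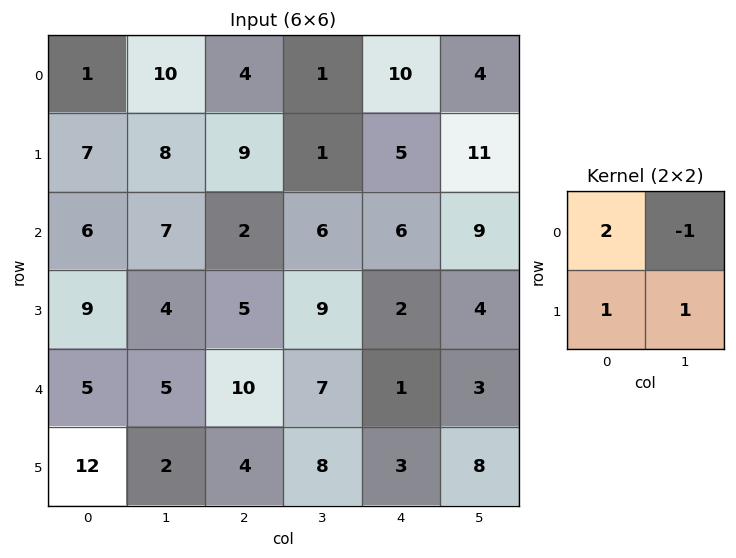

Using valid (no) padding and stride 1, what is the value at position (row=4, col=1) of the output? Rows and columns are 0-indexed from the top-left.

The receptive field on the input at this output position is [5 10 / 2 4]. Elementwise product with the kernel and sum: 5·2 + 10·-1 + 2·1 + 4·1.

6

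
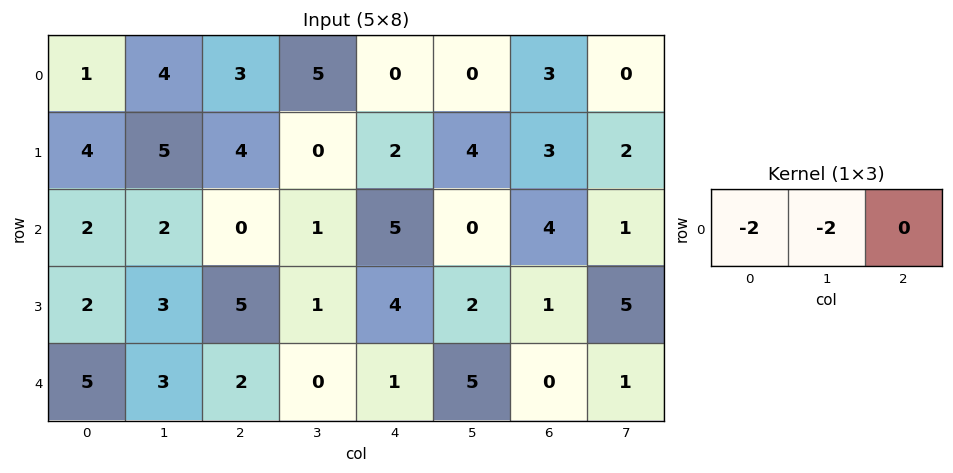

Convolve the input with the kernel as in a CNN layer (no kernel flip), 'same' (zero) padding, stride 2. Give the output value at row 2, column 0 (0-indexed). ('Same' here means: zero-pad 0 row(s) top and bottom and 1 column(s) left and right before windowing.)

-10

The receptive field on the zero-padded input at this output position is [0 5 3]. Elementwise product with the kernel and sum: 0·-2 + 5·-2.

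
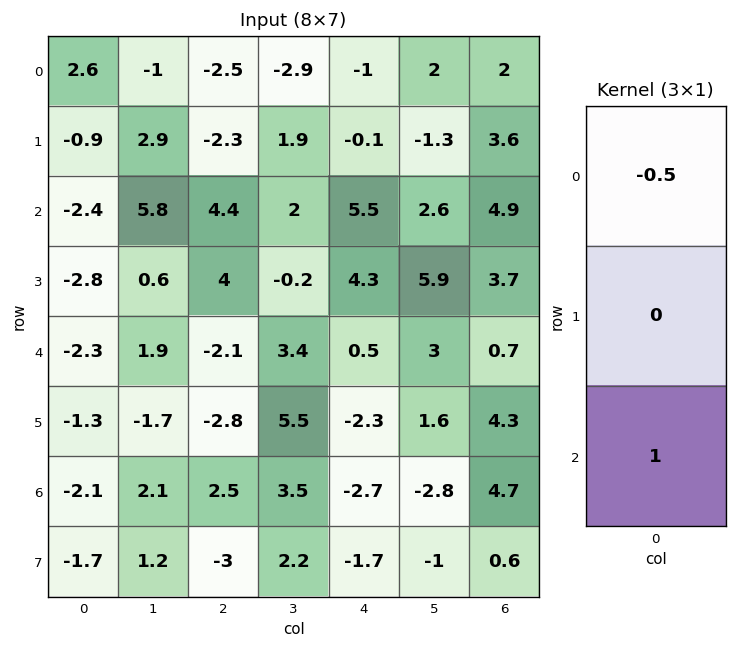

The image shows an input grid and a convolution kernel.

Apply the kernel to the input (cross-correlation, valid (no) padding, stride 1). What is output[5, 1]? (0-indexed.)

2.05

The receptive field on the input at this output position is [-1.7 / 2.1 / 1.2]. Elementwise product with the kernel and sum: -1.7·-0.5 + 1.2·1.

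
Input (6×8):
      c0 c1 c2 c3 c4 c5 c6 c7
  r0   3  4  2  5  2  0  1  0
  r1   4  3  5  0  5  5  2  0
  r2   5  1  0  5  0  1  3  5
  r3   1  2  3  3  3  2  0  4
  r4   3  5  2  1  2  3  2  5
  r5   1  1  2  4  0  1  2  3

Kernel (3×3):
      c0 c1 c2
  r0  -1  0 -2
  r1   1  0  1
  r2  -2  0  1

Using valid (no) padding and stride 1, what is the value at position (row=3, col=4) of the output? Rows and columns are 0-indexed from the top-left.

The receptive field on the input at this output position is [3 2 0 / 2 3 2 / 0 1 2]. Elementwise product with the kernel and sum: 3·-1 + 0·-2 + 2·1 + 2·1 + 0·-2 + 2·1.

3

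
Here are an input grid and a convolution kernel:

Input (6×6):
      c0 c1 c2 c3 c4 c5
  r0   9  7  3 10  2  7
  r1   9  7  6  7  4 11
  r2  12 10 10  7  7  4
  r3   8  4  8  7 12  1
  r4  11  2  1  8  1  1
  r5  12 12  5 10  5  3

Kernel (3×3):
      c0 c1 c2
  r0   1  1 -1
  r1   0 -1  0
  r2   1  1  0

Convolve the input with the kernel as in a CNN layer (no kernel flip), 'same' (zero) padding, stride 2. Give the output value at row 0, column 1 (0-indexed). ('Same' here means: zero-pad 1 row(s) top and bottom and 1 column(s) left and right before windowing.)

10

The receptive field on the zero-padded input at this output position is [0 0 0 / 7 3 10 / 7 6 7]. Elementwise product with the kernel and sum: 0·1 + 0·1 + 0·-1 + 3·-1 + 7·1 + 6·1.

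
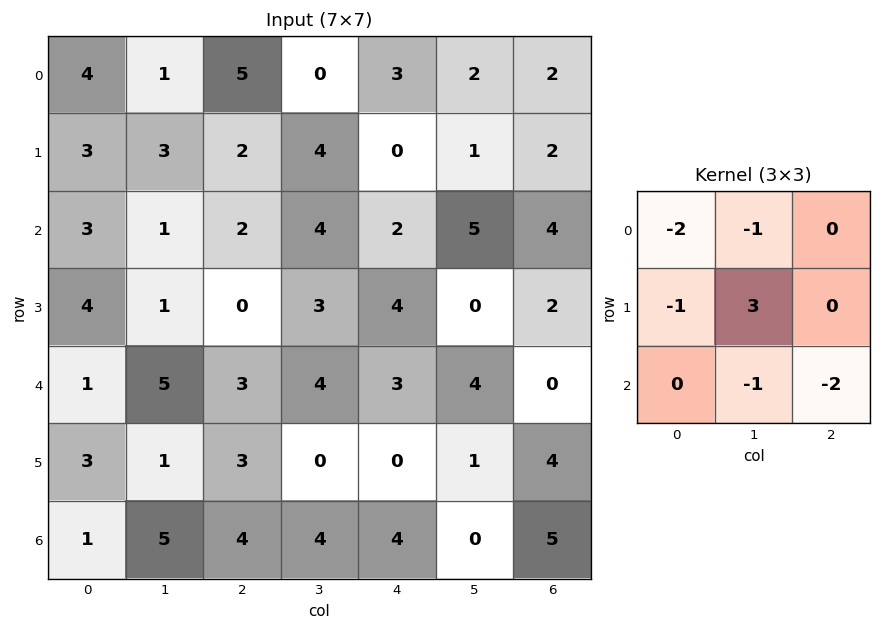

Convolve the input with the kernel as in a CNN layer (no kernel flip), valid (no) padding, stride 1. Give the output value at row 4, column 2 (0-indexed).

The receptive field on the input at this output position is [3 4 3 / 3 0 0 / 4 4 4]. Elementwise product with the kernel and sum: 3·-2 + 4·-1 + 3·-1 + 0·3 + 4·-1 + 4·-2.

-25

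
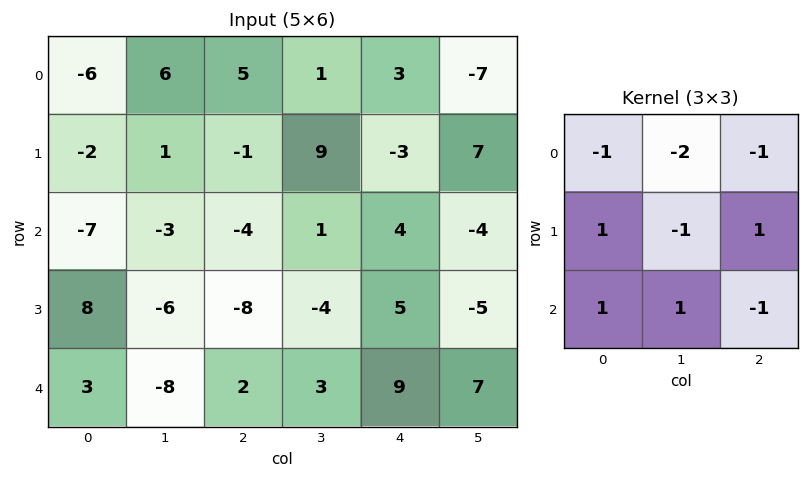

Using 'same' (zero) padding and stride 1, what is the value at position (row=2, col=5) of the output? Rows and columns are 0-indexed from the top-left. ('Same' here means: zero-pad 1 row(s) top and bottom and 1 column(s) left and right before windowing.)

-3

The receptive field on the zero-padded input at this output position is [-3 7 0 / 4 -4 0 / 5 -5 0]. Elementwise product with the kernel and sum: -3·-1 + 7·-2 + 0·-1 + 4·1 + -4·-1 + 0·1 + 5·1 + -5·1 + 0·-1.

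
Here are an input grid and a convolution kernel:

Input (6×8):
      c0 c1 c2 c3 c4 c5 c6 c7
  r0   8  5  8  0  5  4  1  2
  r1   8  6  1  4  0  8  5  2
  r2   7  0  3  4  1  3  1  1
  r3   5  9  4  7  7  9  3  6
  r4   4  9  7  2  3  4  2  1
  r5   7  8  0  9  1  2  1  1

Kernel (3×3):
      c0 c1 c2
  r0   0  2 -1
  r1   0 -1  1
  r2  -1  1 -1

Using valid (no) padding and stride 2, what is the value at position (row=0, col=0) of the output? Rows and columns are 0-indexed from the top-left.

-13

The receptive field on the input at this output position is [8 5 8 / 8 6 1 / 7 0 3]. Elementwise product with the kernel and sum: 5·2 + 8·-1 + 6·-1 + 1·1 + 7·-1 + 0·1 + 3·-1.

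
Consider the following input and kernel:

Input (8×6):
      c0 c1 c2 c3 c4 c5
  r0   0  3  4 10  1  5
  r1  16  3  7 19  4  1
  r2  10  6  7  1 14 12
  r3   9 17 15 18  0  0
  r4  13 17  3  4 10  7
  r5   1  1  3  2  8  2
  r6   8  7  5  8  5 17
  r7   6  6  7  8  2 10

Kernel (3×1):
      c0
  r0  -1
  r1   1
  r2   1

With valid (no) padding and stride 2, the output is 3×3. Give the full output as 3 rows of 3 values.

26 10 17
12 11 -4
-4 5 3

Output[0,0]: The receptive field on the input at this output position is [0 / 16 / 10]. Elementwise product with the kernel and sum: 0·-1 + 16·1 + 10·1.
Output[0,1]: The receptive field on the input at this output position is [4 / 7 / 7]. Elementwise product with the kernel and sum: 4·-1 + 7·1 + 7·1.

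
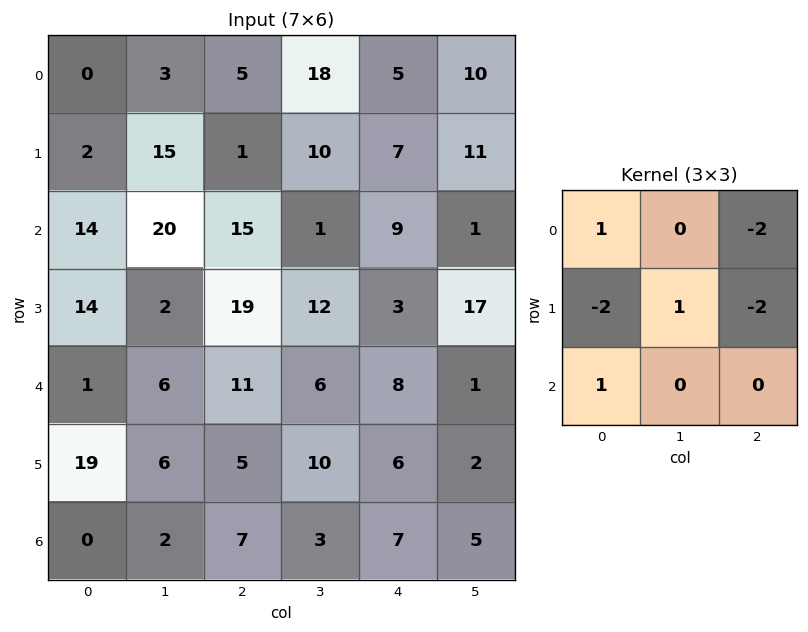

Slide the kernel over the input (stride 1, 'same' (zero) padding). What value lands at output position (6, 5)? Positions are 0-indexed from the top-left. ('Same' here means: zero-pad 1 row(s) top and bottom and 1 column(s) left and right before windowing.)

-3

The receptive field on the zero-padded input at this output position is [6 2 0 / 7 5 0 / 0 0 0]. Elementwise product with the kernel and sum: 6·1 + 0·-2 + 7·-2 + 5·1 + 0·-2 + 0·1.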